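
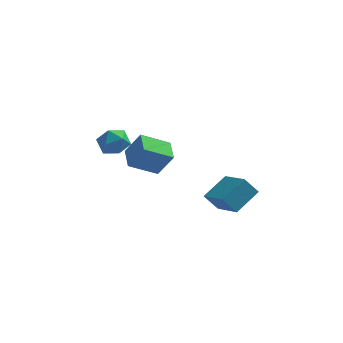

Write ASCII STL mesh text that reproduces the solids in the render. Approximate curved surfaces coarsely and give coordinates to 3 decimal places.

solid 
facet normal -0.822 -0.300 0.484
outer loop
vertex -2.033 -1.349 3.44
vertex -2.321 -0.121 3.711
vertex -2.824 -1.251 2.158
endloop
endfacet
facet normal 0.223 -0.952 -0.210
outer loop
vertex -1.419 -0.739 1.329
vertex -2.033 -1.349 3.44
vertex -2.824 -1.251 2.158
endloop
endfacet
facet normal -0.822 -0.300 0.484
outer loop
vertex -2.824 -1.251 2.158
vertex -2.321 -0.121 3.711
vertex -3.112 -0.024 2.429
endloop
endfacet
facet normal -0.524 0.064 -0.849
outer loop
vertex -3.112 -0.024 2.429
vertex -1.419 -0.739 1.329
vertex -2.824 -1.251 2.158
endloop
endfacet
facet normal 0.524 -0.064 0.849
outer loop
vertex -2.033 -1.349 3.44
vertex -0.916 0.391 2.882
vertex -2.321 -0.121 3.711
endloop
endfacet
facet normal 0.224 -0.952 -0.210
outer loop
vertex -0.628 -0.836 2.611
vertex -2.033 -1.349 3.44
vertex -1.419 -0.739 1.329
endloop
endfacet
facet normal 0.524 -0.064 0.849
outer loop
vertex -0.628 -0.836 2.611
vertex -0.916 0.391 2.882
vertex -2.033 -1.349 3.44
endloop
endfacet
facet normal -0.223 0.952 0.210
outer loop
vertex -2.321 -0.121 3.711
vertex -0.916 0.391 2.882
vertex -3.112 -0.024 2.429
endloop
endfacet
facet normal -0.524 0.064 -0.849
outer loop
vertex -1.707 0.489 1.6
vertex -1.419 -0.739 1.329
vertex -3.112 -0.024 2.429
endloop
endfacet
facet normal -0.223 0.952 0.211
outer loop
vertex -3.112 -0.024 2.429
vertex -0.916 0.391 2.882
vertex -1.707 0.489 1.6
endloop
endfacet
facet normal 0.822 0.300 -0.484
outer loop
vertex -1.707 0.489 1.6
vertex -0.628 -0.836 2.611
vertex -1.419 -0.739 1.329
endloop
endfacet
facet normal 0.822 0.300 -0.484
outer loop
vertex -0.916 0.391 2.882
vertex -0.628 -0.836 2.611
vertex -1.707 0.489 1.6
endloop
endfacet
facet normal -0.590 -0.652 -0.476
outer loop
vertex 1.83 -1.975 0.476
vertex 0.813 -0.428 -0.38
vertex 2.535 -1.987 -0.381
endloop
endfacet
facet normal 0.498 -0.759 0.420
outer loop
vertex 3.527 -0.892 0.42
vertex 1.83 -1.975 0.476
vertex 2.535 -1.987 -0.381
endloop
endfacet
facet normal -0.590 -0.651 -0.478
outer loop
vertex 2.535 -1.987 -0.381
vertex 0.813 -0.428 -0.38
vertex 1.519 -0.439 -1.237
endloop
endfacet
facet normal 0.635 -0.010 -0.772
outer loop
vertex 1.519 -0.439 -1.237
vertex 3.527 -0.892 0.42
vertex 2.535 -1.987 -0.381
endloop
endfacet
facet normal -0.635 0.010 0.773
outer loop
vertex 1.83 -1.975 0.476
vertex 1.805 0.667 0.421
vertex 0.813 -0.428 -0.38
endloop
endfacet
facet normal 0.498 -0.759 0.420
outer loop
vertex 2.821 -0.881 1.277
vertex 1.83 -1.975 0.476
vertex 3.527 -0.892 0.42
endloop
endfacet
facet normal -0.635 0.010 0.772
outer loop
vertex 2.821 -0.881 1.277
vertex 1.805 0.667 0.421
vertex 1.83 -1.975 0.476
endloop
endfacet
facet normal -0.498 0.759 -0.420
outer loop
vertex 0.813 -0.428 -0.38
vertex 1.805 0.667 0.421
vertex 1.519 -0.439 -1.237
endloop
endfacet
facet normal 0.635 -0.010 -0.772
outer loop
vertex 2.51 0.655 -0.436
vertex 3.527 -0.892 0.42
vertex 1.519 -0.439 -1.237
endloop
endfacet
facet normal -0.498 0.759 -0.420
outer loop
vertex 1.519 -0.439 -1.237
vertex 1.805 0.667 0.421
vertex 2.51 0.655 -0.436
endloop
endfacet
facet normal 0.590 0.652 0.477
outer loop
vertex 2.51 0.655 -0.436
vertex 2.821 -0.881 1.277
vertex 3.527 -0.892 0.42
endloop
endfacet
facet normal 0.591 0.651 0.477
outer loop
vertex 1.805 0.667 0.421
vertex 2.821 -0.881 1.277
vertex 2.51 0.655 -0.436
endloop
endfacet
facet normal -0.073 0.550 0.832
outer loop
vertex -4.265 2.439 2.304
vertex -4.132 1.672 2.823
vertex -3.399 2.184 2.549
endloop
endfacet
facet normal 0.192 0.936 0.295
outer loop
vertex -4.265 2.439 2.304
vertex -3.399 2.184 2.549
vertex -3.569 2.492 1.682
endloop
endfacet
facet normal -0.283 0.929 -0.237
outer loop
vertex -4.265 2.439 2.304
vertex -3.569 2.492 1.682
vertex -4.407 2.17 1.42
endloop
endfacet
facet normal -0.842 0.538 -0.029
outer loop
vertex -4.265 2.439 2.304
vertex -4.407 2.17 1.42
vertex -4.755 1.663 2.125
endloop
endfacet
facet normal -0.713 0.304 0.632
outer loop
vertex -4.265 2.439 2.304
vertex -4.755 1.663 2.125
vertex -4.132 1.672 2.823
endloop
endfacet
facet normal 0.786 0.615 0.064
outer loop
vertex -3.569 2.492 1.682
vertex -3.399 2.184 2.549
vertex -3.005 1.757 1.815
endloop
endfacet
facet normal 0.357 -0.011 0.934
outer loop
vertex -3.399 2.184 2.549
vertex -4.132 1.672 2.823
vertex -3.353 1.25 2.52
endloop
endfacet
facet normal -0.678 -0.410 0.610
outer loop
vertex -4.132 1.672 2.823
vertex -4.755 1.663 2.125
vertex -4.191 0.928 2.258
endloop
endfacet
facet normal -0.888 -0.029 -0.459
outer loop
vertex -4.755 1.663 2.125
vertex -4.407 2.17 1.42
vertex -4.361 1.236 1.391
endloop
endfacet
facet normal 0.017 0.604 -0.797
outer loop
vertex -4.407 2.17 1.42
vertex -3.569 2.492 1.682
vertex -3.628 1.748 1.117
endloop
endfacet
facet normal 0.842 -0.538 0.029
outer loop
vertex -3.495 0.981 1.636
vertex -3.005 1.757 1.815
vertex -3.353 1.25 2.52
endloop
endfacet
facet normal 0.283 -0.929 0.237
outer loop
vertex -3.495 0.981 1.636
vertex -3.353 1.25 2.52
vertex -4.191 0.928 2.258
endloop
endfacet
facet normal -0.192 -0.936 -0.295
outer loop
vertex -3.495 0.981 1.636
vertex -4.191 0.928 2.258
vertex -4.361 1.236 1.391
endloop
endfacet
facet normal 0.073 -0.550 -0.832
outer loop
vertex -3.495 0.981 1.636
vertex -4.361 1.236 1.391
vertex -3.628 1.748 1.117
endloop
endfacet
facet normal 0.713 -0.304 -0.632
outer loop
vertex -3.495 0.981 1.636
vertex -3.628 1.748 1.117
vertex -3.005 1.757 1.815
endloop
endfacet
facet normal 0.888 0.029 0.459
outer loop
vertex -3.353 1.25 2.52
vertex -3.005 1.757 1.815
vertex -3.399 2.184 2.549
endloop
endfacet
facet normal -0.017 -0.604 0.797
outer loop
vertex -4.191 0.928 2.258
vertex -3.353 1.25 2.52
vertex -4.132 1.672 2.823
endloop
endfacet
facet normal -0.786 -0.615 -0.064
outer loop
vertex -4.361 1.236 1.391
vertex -4.191 0.928 2.258
vertex -4.755 1.663 2.125
endloop
endfacet
facet normal -0.357 0.011 -0.934
outer loop
vertex -3.628 1.748 1.117
vertex -4.361 1.236 1.391
vertex -4.407 2.17 1.42
endloop
endfacet
facet normal 0.678 0.410 -0.610
outer loop
vertex -3.005 1.757 1.815
vertex -3.628 1.748 1.117
vertex -3.569 2.492 1.682
endloop
endfacet

endsolid


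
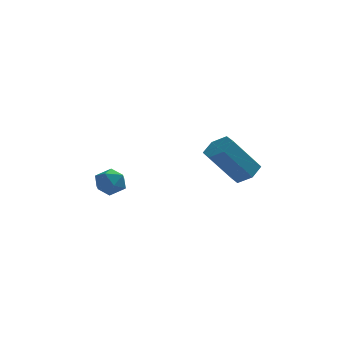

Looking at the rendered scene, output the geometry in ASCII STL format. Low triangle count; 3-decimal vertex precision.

solid 
facet normal 0.581 0.187 -0.792
outer loop
vertex 5.077 -1.841 1.77
vertex 4.486 -1.667 1.378
vertex 4.837 -1.151 1.757
endloop
endfacet
facet normal 0.744 0.270 0.610
outer loop
vertex 5.077 -1.841 1.77
vertex 4.837 -1.151 1.757
vertex 3.944 -2.207 3.314
endloop
endfacet
facet normal 0.745 0.270 0.610
outer loop
vertex 3.944 -2.207 3.314
vertex 4.837 -1.151 1.757
vertex 3.704 -1.517 3.302
endloop
endfacet
facet normal -0.581 -0.188 0.791
outer loop
vertex 3.944 -2.207 3.314
vertex 3.704 -1.517 3.302
vertex 3.354 -2.033 2.922
endloop
endfacet
facet normal 0.580 0.187 -0.792
outer loop
vertex 4.837 -1.151 1.757
vertex 4.486 -1.667 1.378
vertex 4.246 -0.978 1.365
endloop
endfacet
facet normal 0.087 0.953 0.290
outer loop
vertex 4.837 -1.151 1.757
vertex 4.246 -0.978 1.365
vertex 3.704 -1.517 3.302
endloop
endfacet
facet normal 0.087 0.953 0.290
outer loop
vertex 3.704 -1.517 3.302
vertex 4.246 -0.978 1.365
vertex 3.114 -1.344 2.91
endloop
endfacet
facet normal -0.581 -0.189 0.792
outer loop
vertex 3.704 -1.517 3.302
vertex 3.114 -1.344 2.91
vertex 3.354 -2.033 2.922
endloop
endfacet
facet normal 0.581 0.188 -0.792
outer loop
vertex 4.246 -0.978 1.365
vertex 4.486 -1.667 1.378
vertex 3.896 -1.493 0.986
endloop
endfacet
facet normal -0.657 0.682 -0.320
outer loop
vertex 4.246 -0.978 1.365
vertex 3.896 -1.493 0.986
vertex 3.114 -1.344 2.91
endloop
endfacet
facet normal -0.656 0.683 -0.320
outer loop
vertex 3.114 -1.344 2.91
vertex 3.896 -1.493 0.986
vertex 2.763 -1.859 2.53
endloop
endfacet
facet normal -0.581 -0.189 0.792
outer loop
vertex 3.114 -1.344 2.91
vertex 2.763 -1.859 2.53
vertex 3.354 -2.033 2.922
endloop
endfacet
facet normal 0.581 0.188 -0.791
outer loop
vertex 3.896 -1.493 0.986
vertex 4.486 -1.667 1.378
vertex 4.136 -2.183 0.998
endloop
endfacet
facet normal -0.745 -0.270 -0.610
outer loop
vertex 3.896 -1.493 0.986
vertex 4.136 -2.183 0.998
vertex 2.763 -1.859 2.53
endloop
endfacet
facet normal -0.745 -0.271 -0.610
outer loop
vertex 2.763 -1.859 2.53
vertex 4.136 -2.183 0.998
vertex 3.003 -2.549 2.543
endloop
endfacet
facet normal -0.581 -0.187 0.792
outer loop
vertex 2.763 -1.859 2.53
vertex 3.003 -2.549 2.543
vertex 3.354 -2.033 2.922
endloop
endfacet
facet normal 0.581 0.189 -0.792
outer loop
vertex 4.136 -2.183 0.998
vertex 4.486 -1.667 1.378
vertex 4.726 -2.356 1.39
endloop
endfacet
facet normal -0.087 -0.953 -0.290
outer loop
vertex 4.136 -2.183 0.998
vertex 4.726 -2.356 1.39
vertex 3.003 -2.549 2.543
endloop
endfacet
facet normal -0.087 -0.953 -0.290
outer loop
vertex 3.003 -2.549 2.543
vertex 4.726 -2.356 1.39
vertex 3.594 -2.722 2.935
endloop
endfacet
facet normal -0.580 -0.187 0.792
outer loop
vertex 3.003 -2.549 2.543
vertex 3.594 -2.722 2.935
vertex 3.354 -2.033 2.922
endloop
endfacet
facet normal 0.581 0.189 -0.792
outer loop
vertex 4.726 -2.356 1.39
vertex 4.486 -1.667 1.378
vertex 5.077 -1.841 1.77
endloop
endfacet
facet normal 0.657 -0.683 0.319
outer loop
vertex 4.726 -2.356 1.39
vertex 5.077 -1.841 1.77
vertex 3.594 -2.722 2.935
endloop
endfacet
facet normal 0.657 -0.682 0.320
outer loop
vertex 3.594 -2.722 2.935
vertex 5.077 -1.841 1.77
vertex 3.944 -2.207 3.314
endloop
endfacet
facet normal -0.581 -0.188 0.792
outer loop
vertex 3.594 -2.722 2.935
vertex 3.944 -2.207 3.314
vertex 3.354 -2.033 2.922
endloop
endfacet
facet normal 0.218 0.918 0.332
outer loop
vertex -1.263 1.713 -0.405
vertex -1.061 1.419 0.275
vertex -0.537 1.496 -0.281
endloop
endfacet
facet normal 0.324 0.870 -0.372
outer loop
vertex -1.263 1.713 -0.405
vertex -0.537 1.496 -0.281
vertex -0.877 1.336 -0.951
endloop
endfacet
facet normal -0.293 0.677 -0.675
outer loop
vertex -1.263 1.713 -0.405
vertex -0.877 1.336 -0.951
vertex -1.61 1.16 -0.809
endloop
endfacet
facet normal -0.780 0.605 -0.158
outer loop
vertex -1.263 1.713 -0.405
vertex -1.61 1.16 -0.809
vertex -1.724 1.211 -0.052
endloop
endfacet
facet normal -0.465 0.754 0.464
outer loop
vertex -1.263 1.713 -0.405
vertex -1.724 1.211 -0.052
vertex -1.061 1.419 0.275
endloop
endfacet
facet normal 0.799 0.350 -0.489
outer loop
vertex -0.877 1.336 -0.951
vertex -0.537 1.496 -0.281
vertex -0.436 0.809 -0.608
endloop
endfacet
facet normal 0.628 0.427 0.651
outer loop
vertex -0.537 1.496 -0.281
vertex -1.061 1.419 0.275
vertex -0.55 0.86 0.149
endloop
endfacet
facet normal -0.477 0.163 0.864
outer loop
vertex -1.061 1.419 0.275
vertex -1.724 1.211 -0.052
vertex -1.283 0.684 0.291
endloop
endfacet
facet normal -0.987 -0.077 -0.143
outer loop
vertex -1.724 1.211 -0.052
vertex -1.61 1.16 -0.809
vertex -1.623 0.524 -0.379
endloop
endfacet
facet normal -0.199 0.039 -0.979
outer loop
vertex -1.61 1.16 -0.809
vertex -0.877 1.336 -0.951
vertex -1.099 0.601 -0.935
endloop
endfacet
facet normal 0.780 -0.605 0.158
outer loop
vertex -0.897 0.307 -0.255
vertex -0.436 0.809 -0.608
vertex -0.55 0.86 0.149
endloop
endfacet
facet normal 0.293 -0.677 0.675
outer loop
vertex -0.897 0.307 -0.255
vertex -0.55 0.86 0.149
vertex -1.283 0.684 0.291
endloop
endfacet
facet normal -0.324 -0.870 0.372
outer loop
vertex -0.897 0.307 -0.255
vertex -1.283 0.684 0.291
vertex -1.623 0.524 -0.379
endloop
endfacet
facet normal -0.218 -0.918 -0.332
outer loop
vertex -0.897 0.307 -0.255
vertex -1.623 0.524 -0.379
vertex -1.099 0.601 -0.935
endloop
endfacet
facet normal 0.465 -0.754 -0.464
outer loop
vertex -0.897 0.307 -0.255
vertex -1.099 0.601 -0.935
vertex -0.436 0.809 -0.608
endloop
endfacet
facet normal 0.987 0.077 0.143
outer loop
vertex -0.55 0.86 0.149
vertex -0.436 0.809 -0.608
vertex -0.537 1.496 -0.281
endloop
endfacet
facet normal 0.199 -0.039 0.979
outer loop
vertex -1.283 0.684 0.291
vertex -0.55 0.86 0.149
vertex -1.061 1.419 0.275
endloop
endfacet
facet normal -0.799 -0.350 0.489
outer loop
vertex -1.623 0.524 -0.379
vertex -1.283 0.684 0.291
vertex -1.724 1.211 -0.052
endloop
endfacet
facet normal -0.628 -0.427 -0.651
outer loop
vertex -1.099 0.601 -0.935
vertex -1.623 0.524 -0.379
vertex -1.61 1.16 -0.809
endloop
endfacet
facet normal 0.477 -0.163 -0.864
outer loop
vertex -0.436 0.809 -0.608
vertex -1.099 0.601 -0.935
vertex -0.877 1.336 -0.951
endloop
endfacet

endsolid


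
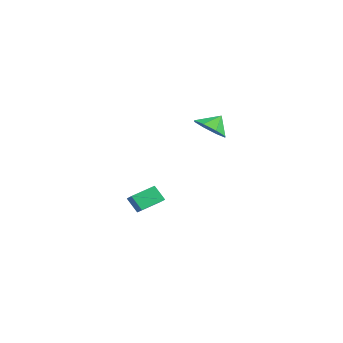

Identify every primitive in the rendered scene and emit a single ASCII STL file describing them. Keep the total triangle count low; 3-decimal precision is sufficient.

solid 
facet normal 0.063 -0.649 -0.758
outer loop
vertex 4.817 -0.993 3.154
vertex 3.853 -0.867 2.966
vertex 4.688 -0.431 2.662
endloop
endfacet
facet normal 0.696 0.557 0.453
outer loop
vertex 4.817 -0.993 3.154
vertex 4.688 -0.431 2.662
vertex 3.787 -0.193 3.754
endloop
endfacet
facet normal 0.063 -0.649 -0.758
outer loop
vertex 4.688 -0.431 2.662
vertex 3.853 -0.867 2.966
vertex 4.07 -0.124 2.348
endloop
endfacet
facet normal 0.391 0.912 0.123
outer loop
vertex 4.688 -0.431 2.662
vertex 4.07 -0.124 2.348
vertex 3.787 -0.193 3.754
endloop
endfacet
facet normal 0.064 -0.649 -0.758
outer loop
vertex 4.07 -0.124 2.348
vertex 3.853 -0.867 2.966
vertex 3.325 -0.253 2.396
endloop
endfacet
facet normal -0.170 0.985 0.014
outer loop
vertex 4.07 -0.124 2.348
vertex 3.325 -0.253 2.396
vertex 3.787 -0.193 3.754
endloop
endfacet
facet normal 0.063 -0.649 -0.758
outer loop
vertex 3.325 -0.253 2.396
vertex 3.853 -0.867 2.966
vertex 2.889 -0.741 2.778
endloop
endfacet
facet normal -0.654 0.733 0.190
outer loop
vertex 3.325 -0.253 2.396
vertex 2.889 -0.741 2.778
vertex 3.787 -0.193 3.754
endloop
endfacet
facet normal 0.063 -0.648 -0.759
outer loop
vertex 2.889 -0.741 2.778
vertex 3.853 -0.867 2.966
vertex 3.018 -1.303 3.269
endloop
endfacet
facet normal -0.780 0.301 0.549
outer loop
vertex 2.889 -0.741 2.778
vertex 3.018 -1.303 3.269
vertex 3.787 -0.193 3.754
endloop
endfacet
facet normal 0.063 -0.649 -0.759
outer loop
vertex 3.018 -1.303 3.269
vertex 3.853 -0.867 2.966
vertex 3.635 -1.61 3.583
endloop
endfacet
facet normal -0.475 -0.055 0.879
outer loop
vertex 3.018 -1.303 3.269
vertex 3.635 -1.61 3.583
vertex 3.787 -0.193 3.754
endloop
endfacet
facet normal 0.062 -0.648 -0.759
outer loop
vertex 3.635 -1.61 3.583
vertex 3.853 -0.867 2.966
vertex 4.381 -1.482 3.535
endloop
endfacet
facet normal 0.086 -0.128 0.988
outer loop
vertex 3.635 -1.61 3.583
vertex 4.381 -1.482 3.535
vertex 3.787 -0.193 3.754
endloop
endfacet
facet normal 0.063 -0.648 -0.759
outer loop
vertex 4.381 -1.482 3.535
vertex 3.853 -0.867 2.966
vertex 4.817 -0.993 3.154
endloop
endfacet
facet normal 0.570 0.125 0.812
outer loop
vertex 4.381 -1.482 3.535
vertex 4.817 -0.993 3.154
vertex 3.787 -0.193 3.754
endloop
endfacet
facet normal -0.860 0.092 -0.502
outer loop
vertex -3.008 -2.361 -3.907
vertex -3.14 -0.967 -3.426
vertex -2.46 -2.007 -4.781
endloop
endfacet
facet normal 0.089 -0.941 -0.326
outer loop
vertex -1.66 -2.093 -4.314
vertex -3.008 -2.361 -3.907
vertex -2.46 -2.007 -4.781
endloop
endfacet
facet normal -0.860 0.092 -0.502
outer loop
vertex -2.46 -2.007 -4.781
vertex -3.14 -0.967 -3.426
vertex -2.592 -0.614 -4.3
endloop
endfacet
facet normal 0.503 0.324 -0.801
outer loop
vertex -2.592 -0.614 -4.3
vertex -1.66 -2.093 -4.314
vertex -2.46 -2.007 -4.781
endloop
endfacet
facet normal -0.503 -0.324 0.801
outer loop
vertex -3.008 -2.361 -3.907
vertex -2.34 -1.053 -2.959
vertex -3.14 -0.967 -3.426
endloop
endfacet
facet normal 0.089 -0.942 -0.324
outer loop
vertex -2.208 -2.446 -3.44
vertex -3.008 -2.361 -3.907
vertex -1.66 -2.093 -4.314
endloop
endfacet
facet normal -0.502 -0.324 0.802
outer loop
vertex -2.208 -2.446 -3.44
vertex -2.34 -1.053 -2.959
vertex -3.008 -2.361 -3.907
endloop
endfacet
facet normal -0.088 0.942 0.325
outer loop
vertex -3.14 -0.967 -3.426
vertex -2.34 -1.053 -2.959
vertex -2.592 -0.614 -4.3
endloop
endfacet
facet normal 0.502 0.324 -0.802
outer loop
vertex -1.792 -0.699 -3.833
vertex -1.66 -2.093 -4.314
vertex -2.592 -0.614 -4.3
endloop
endfacet
facet normal -0.090 0.941 0.325
outer loop
vertex -2.592 -0.614 -4.3
vertex -2.34 -1.053 -2.959
vertex -1.792 -0.699 -3.833
endloop
endfacet
facet normal 0.860 -0.092 0.502
outer loop
vertex -1.792 -0.699 -3.833
vertex -2.208 -2.446 -3.44
vertex -1.66 -2.093 -4.314
endloop
endfacet
facet normal 0.860 -0.092 0.502
outer loop
vertex -2.34 -1.053 -2.959
vertex -2.208 -2.446 -3.44
vertex -1.792 -0.699 -3.833
endloop
endfacet

endsolid


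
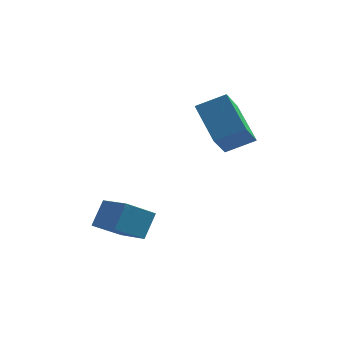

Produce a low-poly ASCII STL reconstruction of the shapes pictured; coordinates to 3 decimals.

solid 
facet normal -0.707 0.660 -0.255
outer loop
vertex -4.174 -3.024 0.203
vertex -3.234 -2.307 -0.548
vertex -4.456 -3.717 -0.811
endloop
endfacet
facet normal -0.671 -0.512 0.537
outer loop
vertex -3.346 -4.753 -0.412
vertex -4.174 -3.024 0.203
vertex -4.456 -3.717 -0.811
endloop
endfacet
facet normal -0.707 0.660 -0.255
outer loop
vertex -4.456 -3.717 -0.811
vertex -3.234 -2.307 -0.548
vertex -3.516 -3.0 -1.562
endloop
endfacet
facet normal -0.224 -0.550 -0.805
outer loop
vertex -3.516 -3.0 -1.562
vertex -3.346 -4.753 -0.412
vertex -4.456 -3.717 -0.811
endloop
endfacet
facet normal 0.224 0.550 0.805
outer loop
vertex -4.174 -3.024 0.203
vertex -2.124 -3.343 -0.149
vertex -3.234 -2.307 -0.548
endloop
endfacet
facet normal -0.671 -0.512 0.537
outer loop
vertex -3.064 -4.06 0.602
vertex -4.174 -3.024 0.203
vertex -3.346 -4.753 -0.412
endloop
endfacet
facet normal 0.224 0.550 0.805
outer loop
vertex -3.064 -4.06 0.602
vertex -2.124 -3.343 -0.149
vertex -4.174 -3.024 0.203
endloop
endfacet
facet normal 0.671 0.512 -0.537
outer loop
vertex -3.234 -2.307 -0.548
vertex -2.124 -3.343 -0.149
vertex -3.516 -3.0 -1.562
endloop
endfacet
facet normal -0.224 -0.550 -0.805
outer loop
vertex -2.406 -4.036 -1.163
vertex -3.346 -4.753 -0.412
vertex -3.516 -3.0 -1.562
endloop
endfacet
facet normal 0.671 0.512 -0.537
outer loop
vertex -3.516 -3.0 -1.562
vertex -2.124 -3.343 -0.149
vertex -2.406 -4.036 -1.163
endloop
endfacet
facet normal 0.707 -0.660 0.255
outer loop
vertex -2.406 -4.036 -1.163
vertex -3.064 -4.06 0.602
vertex -3.346 -4.753 -0.412
endloop
endfacet
facet normal 0.707 -0.660 0.255
outer loop
vertex -2.124 -3.343 -0.149
vertex -3.064 -4.06 0.602
vertex -2.406 -4.036 -1.163
endloop
endfacet
facet normal -0.868 -0.215 -0.446
outer loop
vertex -0.332 -1.315 2.87
vertex -1.297 0.028 4.099
vertex -0.087 -0.216 1.863
endloop
endfacet
facet normal 0.468 -0.651 -0.597
outer loop
vertex 1.077 0.072 2.461
vertex -0.332 -1.315 2.87
vertex -0.087 -0.216 1.863
endloop
endfacet
facet normal -0.868 -0.216 -0.446
outer loop
vertex -0.087 -0.216 1.863
vertex -1.297 0.028 4.099
vertex -1.052 1.126 3.092
endloop
endfacet
facet normal 0.163 0.727 -0.667
outer loop
vertex -1.052 1.126 3.092
vertex 1.077 0.072 2.461
vertex -0.087 -0.216 1.863
endloop
endfacet
facet normal -0.163 -0.727 0.667
outer loop
vertex -0.332 -1.315 2.87
vertex -0.133 0.316 4.697
vertex -1.297 0.028 4.099
endloop
endfacet
facet normal 0.468 -0.652 -0.597
outer loop
vertex 0.832 -1.026 3.468
vertex -0.332 -1.315 2.87
vertex 1.077 0.072 2.461
endloop
endfacet
facet normal -0.162 -0.727 0.667
outer loop
vertex 0.832 -1.026 3.468
vertex -0.133 0.316 4.697
vertex -0.332 -1.315 2.87
endloop
endfacet
facet normal -0.468 0.652 0.597
outer loop
vertex -1.297 0.028 4.099
vertex -0.133 0.316 4.697
vertex -1.052 1.126 3.092
endloop
endfacet
facet normal 0.162 0.727 -0.667
outer loop
vertex 0.112 1.415 3.69
vertex 1.077 0.072 2.461
vertex -1.052 1.126 3.092
endloop
endfacet
facet normal -0.468 0.651 0.597
outer loop
vertex -1.052 1.126 3.092
vertex -0.133 0.316 4.697
vertex 0.112 1.415 3.69
endloop
endfacet
facet normal 0.868 0.216 0.446
outer loop
vertex 0.112 1.415 3.69
vertex 0.832 -1.026 3.468
vertex 1.077 0.072 2.461
endloop
endfacet
facet normal 0.868 0.216 0.447
outer loop
vertex -0.133 0.316 4.697
vertex 0.832 -1.026 3.468
vertex 0.112 1.415 3.69
endloop
endfacet

endsolid


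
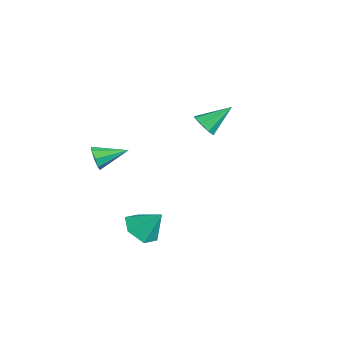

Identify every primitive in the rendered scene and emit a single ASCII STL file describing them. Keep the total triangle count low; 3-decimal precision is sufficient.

solid 
facet normal -0.342 -0.563 -0.753
outer loop
vertex 3.537 -3.608 -4.865
vertex 3.149 -4.244 -4.213
vertex 2.611 -3.48 -4.54
endloop
endfacet
facet normal 0.097 0.989 -0.114
outer loop
vertex 3.537 -3.608 -4.865
vertex 2.611 -3.48 -4.54
vertex 3.651 -3.416 -3.107
endloop
endfacet
facet normal -0.342 -0.563 -0.752
outer loop
vertex 2.611 -3.48 -4.54
vertex 3.149 -4.244 -4.213
vertex 2.222 -4.115 -3.888
endloop
endfacet
facet normal -0.565 0.734 0.377
outer loop
vertex 2.611 -3.48 -4.54
vertex 2.222 -4.115 -3.888
vertex 3.651 -3.416 -3.107
endloop
endfacet
facet normal -0.342 -0.563 -0.752
outer loop
vertex 2.222 -4.115 -3.888
vertex 3.149 -4.244 -4.213
vertex 2.76 -4.879 -3.561
endloop
endfacet
facet normal -0.490 0.028 0.871
outer loop
vertex 2.222 -4.115 -3.888
vertex 2.76 -4.879 -3.561
vertex 3.651 -3.416 -3.107
endloop
endfacet
facet normal -0.342 -0.563 -0.752
outer loop
vertex 2.76 -4.879 -3.561
vertex 3.149 -4.244 -4.213
vertex 3.686 -5.008 -3.886
endloop
endfacet
facet normal 0.247 -0.421 0.872
outer loop
vertex 2.76 -4.879 -3.561
vertex 3.686 -5.008 -3.886
vertex 3.651 -3.416 -3.107
endloop
endfacet
facet normal -0.342 -0.563 -0.753
outer loop
vertex 3.686 -5.008 -3.886
vertex 3.149 -4.244 -4.213
vertex 4.075 -4.372 -4.538
endloop
endfacet
facet normal 0.910 -0.166 0.381
outer loop
vertex 3.686 -5.008 -3.886
vertex 4.075 -4.372 -4.538
vertex 3.651 -3.416 -3.107
endloop
endfacet
facet normal -0.342 -0.563 -0.753
outer loop
vertex 4.075 -4.372 -4.538
vertex 3.149 -4.244 -4.213
vertex 3.537 -3.608 -4.865
endloop
endfacet
facet normal 0.835 0.539 -0.113
outer loop
vertex 4.075 -4.372 -4.538
vertex 3.537 -3.608 -4.865
vertex 3.651 -3.416 -3.107
endloop
endfacet
facet normal 0.006 -0.799 -0.602
outer loop
vertex -1.065 0.532 -1.3
vertex -1.614 0.231 -0.906
vertex -1.576 0.676 -1.496
endloop
endfacet
facet normal 0.398 0.799 -0.451
outer loop
vertex -1.065 0.532 -1.3
vertex -1.576 0.676 -1.496
vertex -1.626 1.629 0.146
endloop
endfacet
facet normal 0.007 -0.799 -0.602
outer loop
vertex -1.576 0.676 -1.496
vertex -1.614 0.231 -0.906
vertex -2.11 0.559 -1.347
endloop
endfacet
facet normal -0.314 0.817 -0.484
outer loop
vertex -1.576 0.676 -1.496
vertex -2.11 0.559 -1.347
vertex -1.626 1.629 0.146
endloop
endfacet
facet normal 0.007 -0.798 -0.602
outer loop
vertex -2.11 0.559 -1.347
vertex -1.614 0.231 -0.906
vertex -2.353 0.25 -0.94
endloop
endfacet
facet normal -0.844 0.527 -0.104
outer loop
vertex -2.11 0.559 -1.347
vertex -2.353 0.25 -0.94
vertex -1.626 1.629 0.146
endloop
endfacet
facet normal 0.007 -0.799 -0.601
outer loop
vertex -2.353 0.25 -0.94
vertex -1.614 0.231 -0.906
vertex -2.164 -0.07 -0.512
endloop
endfacet
facet normal -0.881 0.099 0.463
outer loop
vertex -2.353 0.25 -0.94
vertex -2.164 -0.07 -0.512
vertex -1.626 1.629 0.146
endloop
endfacet
facet normal 0.006 -0.799 -0.602
outer loop
vertex -2.164 -0.07 -0.512
vertex -1.614 0.231 -0.906
vertex -1.652 -0.214 -0.316
endloop
endfacet
facet normal -0.402 -0.217 0.890
outer loop
vertex -2.164 -0.07 -0.512
vertex -1.652 -0.214 -0.316
vertex -1.626 1.629 0.146
endloop
endfacet
facet normal 0.007 -0.799 -0.602
outer loop
vertex -1.652 -0.214 -0.316
vertex -1.614 0.231 -0.906
vertex -1.119 -0.097 -0.465
endloop
endfacet
facet normal 0.309 -0.235 0.921
outer loop
vertex -1.652 -0.214 -0.316
vertex -1.119 -0.097 -0.465
vertex -1.626 1.629 0.146
endloop
endfacet
facet normal 0.006 -0.799 -0.601
outer loop
vertex -1.119 -0.097 -0.465
vertex -1.614 0.231 -0.906
vertex -0.875 0.212 -0.873
endloop
endfacet
facet normal 0.838 0.054 0.542
outer loop
vertex -1.119 -0.097 -0.465
vertex -0.875 0.212 -0.873
vertex -1.626 1.629 0.146
endloop
endfacet
facet normal 0.006 -0.799 -0.601
outer loop
vertex -0.875 0.212 -0.873
vertex -1.614 0.231 -0.906
vertex -1.065 0.532 -1.3
endloop
endfacet
facet normal 0.875 0.483 -0.027
outer loop
vertex -0.875 0.212 -0.873
vertex -1.065 0.532 -1.3
vertex -1.626 1.629 0.146
endloop
endfacet
facet normal -0.178 -0.942 -0.284
outer loop
vertex -2.646 -4.619 -3.714
vertex -3.029 -4.727 -3.114
vertex -3.18 -4.498 -3.78
endloop
endfacet
facet normal 0.229 0.587 -0.777
outer loop
vertex -2.646 -4.619 -3.714
vertex -3.18 -4.498 -3.78
vertex -2.731 -3.173 -2.646
endloop
endfacet
facet normal -0.181 -0.942 -0.283
outer loop
vertex -3.18 -4.498 -3.78
vertex -3.029 -4.727 -3.114
vertex -3.625 -4.51 -3.455
endloop
endfacet
facet normal -0.453 0.663 -0.596
outer loop
vertex -3.18 -4.498 -3.78
vertex -3.625 -4.51 -3.455
vertex -2.731 -3.173 -2.646
endloop
endfacet
facet normal -0.180 -0.942 -0.285
outer loop
vertex -3.625 -4.51 -3.455
vertex -3.029 -4.727 -3.114
vertex -3.721 -4.65 -2.931
endloop
endfacet
facet normal -0.830 0.557 -0.003
outer loop
vertex -3.625 -4.51 -3.455
vertex -3.721 -4.65 -2.931
vertex -2.731 -3.173 -2.646
endloop
endfacet
facet normal -0.180 -0.942 -0.284
outer loop
vertex -3.721 -4.65 -2.931
vertex -3.029 -4.727 -3.114
vertex -3.412 -4.835 -2.514
endloop
endfacet
facet normal -0.682 0.331 0.652
outer loop
vertex -3.721 -4.65 -2.931
vertex -3.412 -4.835 -2.514
vertex -2.731 -3.173 -2.646
endloop
endfacet
facet normal -0.178 -0.942 -0.284
outer loop
vertex -3.412 -4.835 -2.514
vertex -3.029 -4.727 -3.114
vertex -2.878 -4.956 -2.448
endloop
endfacet
facet normal -0.096 0.118 0.988
outer loop
vertex -3.412 -4.835 -2.514
vertex -2.878 -4.956 -2.448
vertex -2.731 -3.173 -2.646
endloop
endfacet
facet normal -0.181 -0.942 -0.283
outer loop
vertex -2.878 -4.956 -2.448
vertex -3.029 -4.727 -3.114
vertex -2.433 -4.944 -2.773
endloop
endfacet
facet normal 0.589 0.041 0.807
outer loop
vertex -2.878 -4.956 -2.448
vertex -2.433 -4.944 -2.773
vertex -2.731 -3.173 -2.646
endloop
endfacet
facet normal -0.180 -0.942 -0.285
outer loop
vertex -2.433 -4.944 -2.773
vertex -3.029 -4.727 -3.114
vertex -2.337 -4.804 -3.297
endloop
endfacet
facet normal 0.965 0.147 0.216
outer loop
vertex -2.433 -4.944 -2.773
vertex -2.337 -4.804 -3.297
vertex -2.731 -3.173 -2.646
endloop
endfacet
facet normal -0.180 -0.942 -0.284
outer loop
vertex -2.337 -4.804 -3.297
vertex -3.029 -4.727 -3.114
vertex -2.646 -4.619 -3.714
endloop
endfacet
facet normal 0.817 0.373 -0.440
outer loop
vertex -2.337 -4.804 -3.297
vertex -2.646 -4.619 -3.714
vertex -2.731 -3.173 -2.646
endloop
endfacet

endsolid


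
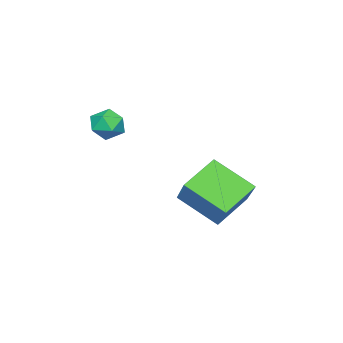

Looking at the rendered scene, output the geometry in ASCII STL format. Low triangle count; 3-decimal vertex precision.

solid 
facet normal -0.581 0.810 0.087
outer loop
vertex 0.773 -1.79 3.38
vertex 0.258 -2.209 3.844
vertex 0.872 -1.805 4.184
endloop
endfacet
facet normal 0.103 0.995 0.006
outer loop
vertex 0.773 -1.79 3.38
vertex 0.872 -1.805 4.184
vertex 1.515 -1.869 3.696
endloop
endfacet
facet normal 0.336 0.718 -0.610
outer loop
vertex 0.773 -1.79 3.38
vertex 1.515 -1.869 3.696
vertex 1.298 -2.313 3.054
endloop
endfacet
facet normal -0.205 0.361 -0.910
outer loop
vertex 0.773 -1.79 3.38
vertex 1.298 -2.313 3.054
vertex 0.522 -2.523 3.146
endloop
endfacet
facet normal -0.772 0.417 -0.480
outer loop
vertex 0.773 -1.79 3.38
vertex 0.522 -2.523 3.146
vertex 0.258 -2.209 3.844
endloop
endfacet
facet normal 0.477 0.696 0.537
outer loop
vertex 1.515 -1.869 3.696
vertex 0.872 -1.805 4.184
vertex 1.458 -2.337 4.354
endloop
endfacet
facet normal -0.631 0.397 0.667
outer loop
vertex 0.872 -1.805 4.184
vertex 0.258 -2.209 3.844
vertex 0.682 -2.547 4.446
endloop
endfacet
facet normal -0.939 -0.236 -0.249
outer loop
vertex 0.258 -2.209 3.844
vertex 0.522 -2.523 3.146
vertex 0.465 -2.991 3.804
endloop
endfacet
facet normal -0.023 -0.328 -0.945
outer loop
vertex 0.522 -2.523 3.146
vertex 1.298 -2.313 3.054
vertex 1.108 -3.055 3.316
endloop
endfacet
facet normal 0.852 0.249 -0.460
outer loop
vertex 1.298 -2.313 3.054
vertex 1.515 -1.869 3.696
vertex 1.722 -2.651 3.656
endloop
endfacet
facet normal 0.205 -0.361 0.910
outer loop
vertex 1.207 -3.07 4.12
vertex 1.458 -2.337 4.354
vertex 0.682 -2.547 4.446
endloop
endfacet
facet normal -0.336 -0.718 0.610
outer loop
vertex 1.207 -3.07 4.12
vertex 0.682 -2.547 4.446
vertex 0.465 -2.991 3.804
endloop
endfacet
facet normal -0.103 -0.995 -0.006
outer loop
vertex 1.207 -3.07 4.12
vertex 0.465 -2.991 3.804
vertex 1.108 -3.055 3.316
endloop
endfacet
facet normal 0.581 -0.810 -0.087
outer loop
vertex 1.207 -3.07 4.12
vertex 1.108 -3.055 3.316
vertex 1.722 -2.651 3.656
endloop
endfacet
facet normal 0.772 -0.417 0.480
outer loop
vertex 1.207 -3.07 4.12
vertex 1.722 -2.651 3.656
vertex 1.458 -2.337 4.354
endloop
endfacet
facet normal 0.023 0.328 0.945
outer loop
vertex 0.682 -2.547 4.446
vertex 1.458 -2.337 4.354
vertex 0.872 -1.805 4.184
endloop
endfacet
facet normal -0.852 -0.249 0.460
outer loop
vertex 0.465 -2.991 3.804
vertex 0.682 -2.547 4.446
vertex 0.258 -2.209 3.844
endloop
endfacet
facet normal -0.477 -0.696 -0.537
outer loop
vertex 1.108 -3.055 3.316
vertex 0.465 -2.991 3.804
vertex 0.522 -2.523 3.146
endloop
endfacet
facet normal 0.631 -0.397 -0.667
outer loop
vertex 1.722 -2.651 3.656
vertex 1.108 -3.055 3.316
vertex 1.298 -2.313 3.054
endloop
endfacet
facet normal 0.939 0.236 0.249
outer loop
vertex 1.458 -2.337 4.354
vertex 1.722 -2.651 3.656
vertex 1.515 -1.869 3.696
endloop
endfacet
facet normal -0.832 0.233 0.504
outer loop
vertex -0.18 1.608 2.37
vertex -0.373 3.32 1.258
vertex -1.247 0.636 1.059
endloop
endfacet
facet normal 0.094 -0.835 0.542
outer loop
vertex 0.233 0.22 0.162
vertex -0.18 1.608 2.37
vertex -1.247 0.636 1.059
endloop
endfacet
facet normal -0.832 0.233 0.504
outer loop
vertex -1.247 0.636 1.059
vertex -0.373 3.32 1.258
vertex -1.44 2.348 -0.053
endloop
endfacet
facet normal -0.548 -0.498 -0.672
outer loop
vertex -1.44 2.348 -0.053
vertex 0.233 0.22 0.162
vertex -1.247 0.636 1.059
endloop
endfacet
facet normal 0.548 0.498 0.672
outer loop
vertex -0.18 1.608 2.37
vertex 1.107 2.904 0.361
vertex -0.373 3.32 1.258
endloop
endfacet
facet normal 0.094 -0.835 0.542
outer loop
vertex 1.3 1.192 1.473
vertex -0.18 1.608 2.37
vertex 0.233 0.22 0.162
endloop
endfacet
facet normal 0.548 0.498 0.672
outer loop
vertex 1.3 1.192 1.473
vertex 1.107 2.904 0.361
vertex -0.18 1.608 2.37
endloop
endfacet
facet normal -0.094 0.835 -0.542
outer loop
vertex -0.373 3.32 1.258
vertex 1.107 2.904 0.361
vertex -1.44 2.348 -0.053
endloop
endfacet
facet normal -0.548 -0.498 -0.672
outer loop
vertex 0.04 1.932 -0.95
vertex 0.233 0.22 0.162
vertex -1.44 2.348 -0.053
endloop
endfacet
facet normal -0.094 0.835 -0.542
outer loop
vertex -1.44 2.348 -0.053
vertex 1.107 2.904 0.361
vertex 0.04 1.932 -0.95
endloop
endfacet
facet normal 0.832 -0.233 -0.504
outer loop
vertex 0.04 1.932 -0.95
vertex 1.3 1.192 1.473
vertex 0.233 0.22 0.162
endloop
endfacet
facet normal 0.832 -0.233 -0.504
outer loop
vertex 1.107 2.904 0.361
vertex 1.3 1.192 1.473
vertex 0.04 1.932 -0.95
endloop
endfacet

endsolid


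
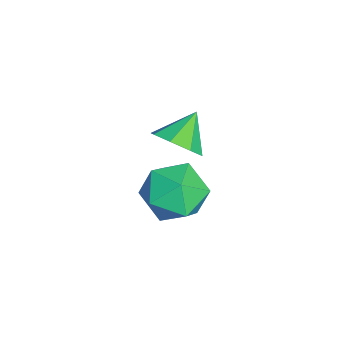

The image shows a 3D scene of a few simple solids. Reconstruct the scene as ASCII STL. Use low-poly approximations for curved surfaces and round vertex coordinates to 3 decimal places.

solid 
facet normal -0.189 0.926 -0.328
outer loop
vertex 4.0 -2.169 -2.013
vertex 3.064 -2.16 -1.448
vertex 3.987 -1.806 -0.981
endloop
endfacet
facet normal 0.513 0.812 -0.279
outer loop
vertex 4.0 -2.169 -2.013
vertex 3.987 -1.806 -0.981
vertex 4.806 -2.443 -1.327
endloop
endfacet
facet normal 0.675 0.253 -0.693
outer loop
vertex 4.0 -2.169 -2.013
vertex 4.806 -2.443 -1.327
vertex 4.389 -3.191 -2.007
endloop
endfacet
facet normal 0.073 0.022 -0.997
outer loop
vertex 4.0 -2.169 -2.013
vertex 4.389 -3.191 -2.007
vertex 3.312 -3.016 -2.082
endloop
endfacet
facet normal -0.462 0.438 -0.772
outer loop
vertex 4.0 -2.169 -2.013
vertex 3.312 -3.016 -2.082
vertex 3.064 -2.16 -1.448
endloop
endfacet
facet normal 0.662 0.636 0.397
outer loop
vertex 4.806 -2.443 -1.327
vertex 3.987 -1.806 -0.981
vertex 4.368 -2.604 -0.338
endloop
endfacet
facet normal -0.475 0.821 0.318
outer loop
vertex 3.987 -1.806 -0.981
vertex 3.064 -2.16 -1.448
vertex 3.291 -2.429 -0.413
endloop
endfacet
facet normal -0.916 0.031 -0.400
outer loop
vertex 3.064 -2.16 -1.448
vertex 3.312 -3.016 -2.082
vertex 2.874 -3.177 -1.093
endloop
endfacet
facet normal -0.051 -0.641 -0.766
outer loop
vertex 3.312 -3.016 -2.082
vertex 4.389 -3.191 -2.007
vertex 3.693 -3.814 -1.439
endloop
endfacet
facet normal 0.924 -0.268 -0.272
outer loop
vertex 4.389 -3.191 -2.007
vertex 4.806 -2.443 -1.327
vertex 4.616 -3.46 -0.972
endloop
endfacet
facet normal -0.073 -0.022 0.997
outer loop
vertex 3.68 -3.451 -0.407
vertex 4.368 -2.604 -0.338
vertex 3.291 -2.429 -0.413
endloop
endfacet
facet normal -0.675 -0.253 0.693
outer loop
vertex 3.68 -3.451 -0.407
vertex 3.291 -2.429 -0.413
vertex 2.874 -3.177 -1.093
endloop
endfacet
facet normal -0.513 -0.812 0.279
outer loop
vertex 3.68 -3.451 -0.407
vertex 2.874 -3.177 -1.093
vertex 3.693 -3.814 -1.439
endloop
endfacet
facet normal 0.189 -0.926 0.328
outer loop
vertex 3.68 -3.451 -0.407
vertex 3.693 -3.814 -1.439
vertex 4.616 -3.46 -0.972
endloop
endfacet
facet normal 0.462 -0.438 0.772
outer loop
vertex 3.68 -3.451 -0.407
vertex 4.616 -3.46 -0.972
vertex 4.368 -2.604 -0.338
endloop
endfacet
facet normal 0.051 0.641 0.766
outer loop
vertex 3.291 -2.429 -0.413
vertex 4.368 -2.604 -0.338
vertex 3.987 -1.806 -0.981
endloop
endfacet
facet normal -0.924 0.268 0.272
outer loop
vertex 2.874 -3.177 -1.093
vertex 3.291 -2.429 -0.413
vertex 3.064 -2.16 -1.448
endloop
endfacet
facet normal -0.662 -0.636 -0.397
outer loop
vertex 3.693 -3.814 -1.439
vertex 2.874 -3.177 -1.093
vertex 3.312 -3.016 -2.082
endloop
endfacet
facet normal 0.475 -0.821 -0.318
outer loop
vertex 4.616 -3.46 -0.972
vertex 3.693 -3.814 -1.439
vertex 4.389 -3.191 -2.007
endloop
endfacet
facet normal 0.916 -0.031 0.400
outer loop
vertex 4.368 -2.604 -0.338
vertex 4.616 -3.46 -0.972
vertex 4.806 -2.443 -1.327
endloop
endfacet
facet normal 0.634 -0.443 -0.634
outer loop
vertex 1.391 -3.018 -1.303
vertex 0.839 -2.855 -1.969
vertex 1.511 -2.424 -1.598
endloop
endfacet
facet normal 0.298 0.376 0.877
outer loop
vertex 1.391 -3.018 -1.303
vertex 1.511 -2.424 -1.598
vertex 0.021 -2.285 -1.151
endloop
endfacet
facet normal 0.634 -0.443 -0.634
outer loop
vertex 1.511 -2.424 -1.598
vertex 0.839 -2.855 -1.969
vertex 1.237 -2.083 -2.11
endloop
endfacet
facet normal 0.218 0.862 0.458
outer loop
vertex 1.511 -2.424 -1.598
vertex 1.237 -2.083 -2.11
vertex 0.021 -2.285 -1.151
endloop
endfacet
facet normal 0.634 -0.443 -0.634
outer loop
vertex 1.237 -2.083 -2.11
vertex 0.839 -2.855 -1.969
vertex 0.73 -2.194 -2.54
endloop
endfacet
facet normal -0.188 0.982 -0.032
outer loop
vertex 1.237 -2.083 -2.11
vertex 0.73 -2.194 -2.54
vertex 0.021 -2.285 -1.151
endloop
endfacet
facet normal 0.635 -0.443 -0.634
outer loop
vertex 0.73 -2.194 -2.54
vertex 0.839 -2.855 -1.969
vertex 0.287 -2.693 -2.635
endloop
endfacet
facet normal -0.683 0.664 -0.305
outer loop
vertex 0.73 -2.194 -2.54
vertex 0.287 -2.693 -2.635
vertex 0.021 -2.285 -1.151
endloop
endfacet
facet normal 0.635 -0.442 -0.634
outer loop
vertex 0.287 -2.693 -2.635
vertex 0.839 -2.855 -1.969
vertex 0.168 -3.287 -2.34
endloop
endfacet
facet normal -0.975 0.095 -0.201
outer loop
vertex 0.287 -2.693 -2.635
vertex 0.168 -3.287 -2.34
vertex 0.021 -2.285 -1.151
endloop
endfacet
facet normal 0.635 -0.442 -0.634
outer loop
vertex 0.168 -3.287 -2.34
vertex 0.839 -2.855 -1.969
vertex 0.442 -3.628 -1.828
endloop
endfacet
facet normal -0.894 -0.390 0.219
outer loop
vertex 0.168 -3.287 -2.34
vertex 0.442 -3.628 -1.828
vertex 0.021 -2.285 -1.151
endloop
endfacet
facet normal 0.635 -0.442 -0.634
outer loop
vertex 0.442 -3.628 -1.828
vertex 0.839 -2.855 -1.969
vertex 0.949 -3.516 -1.398
endloop
endfacet
facet normal -0.488 -0.510 0.708
outer loop
vertex 0.442 -3.628 -1.828
vertex 0.949 -3.516 -1.398
vertex 0.021 -2.285 -1.151
endloop
endfacet
facet normal 0.634 -0.442 -0.634
outer loop
vertex 0.949 -3.516 -1.398
vertex 0.839 -2.855 -1.969
vertex 1.391 -3.018 -1.303
endloop
endfacet
facet normal 0.006 -0.192 0.981
outer loop
vertex 0.949 -3.516 -1.398
vertex 1.391 -3.018 -1.303
vertex 0.021 -2.285 -1.151
endloop
endfacet

endsolid


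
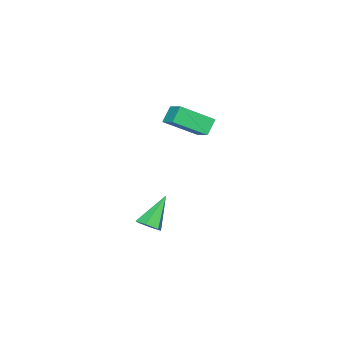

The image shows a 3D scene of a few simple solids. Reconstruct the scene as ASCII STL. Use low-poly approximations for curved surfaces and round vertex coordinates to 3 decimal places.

solid 
facet normal -0.644 0.031 0.765
outer loop
vertex -2.988 -1.018 3.24
vertex -4.111 0.182 2.247
vertex -3.566 -1.931 2.79
endloop
endfacet
facet normal 0.584 -0.625 0.517
outer loop
vertex -2.929 -1.962 2.033
vertex -2.988 -1.018 3.24
vertex -3.566 -1.931 2.79
endloop
endfacet
facet normal -0.643 0.031 0.765
outer loop
vertex -3.566 -1.931 2.79
vertex -4.111 0.182 2.247
vertex -4.689 -0.731 1.798
endloop
endfacet
facet normal -0.494 -0.780 -0.384
outer loop
vertex -4.689 -0.731 1.798
vertex -2.929 -1.962 2.033
vertex -3.566 -1.931 2.79
endloop
endfacet
facet normal 0.494 0.780 0.384
outer loop
vertex -2.988 -1.018 3.24
vertex -3.474 0.151 1.49
vertex -4.111 0.182 2.247
endloop
endfacet
facet normal 0.585 -0.625 0.517
outer loop
vertex -2.351 -1.049 2.482
vertex -2.988 -1.018 3.24
vertex -2.929 -1.962 2.033
endloop
endfacet
facet normal 0.494 0.780 0.384
outer loop
vertex -2.351 -1.049 2.482
vertex -3.474 0.151 1.49
vertex -2.988 -1.018 3.24
endloop
endfacet
facet normal -0.585 0.625 -0.518
outer loop
vertex -4.111 0.182 2.247
vertex -3.474 0.151 1.49
vertex -4.689 -0.731 1.798
endloop
endfacet
facet normal -0.494 -0.780 -0.384
outer loop
vertex -4.052 -0.762 1.04
vertex -2.929 -1.962 2.033
vertex -4.689 -0.731 1.798
endloop
endfacet
facet normal -0.585 0.625 -0.517
outer loop
vertex -4.689 -0.731 1.798
vertex -3.474 0.151 1.49
vertex -4.052 -0.762 1.04
endloop
endfacet
facet normal 0.643 -0.031 -0.765
outer loop
vertex -4.052 -0.762 1.04
vertex -2.351 -1.049 2.482
vertex -2.929 -1.962 2.033
endloop
endfacet
facet normal 0.643 -0.030 -0.765
outer loop
vertex -3.474 0.151 1.49
vertex -2.351 -1.049 2.482
vertex -4.052 -0.762 1.04
endloop
endfacet
facet normal 0.641 -0.091 -0.762
outer loop
vertex -1.031 -2.246 -3.794
vertex -1.373 -1.769 -4.138
vertex -0.86 -1.592 -3.728
endloop
endfacet
facet normal 0.511 -0.218 0.832
outer loop
vertex -1.031 -2.246 -3.794
vertex -0.86 -1.592 -3.728
vertex -2.627 -1.591 -2.642
endloop
endfacet
facet normal 0.641 -0.092 -0.762
outer loop
vertex -0.86 -1.592 -3.728
vertex -1.373 -1.769 -4.138
vertex -1.201 -1.115 -4.072
endloop
endfacet
facet normal 0.373 0.703 0.606
outer loop
vertex -0.86 -1.592 -3.728
vertex -1.201 -1.115 -4.072
vertex -2.627 -1.591 -2.642
endloop
endfacet
facet normal 0.639 -0.091 -0.764
outer loop
vertex -1.201 -1.115 -4.072
vertex -1.373 -1.769 -4.138
vertex -1.715 -1.293 -4.481
endloop
endfacet
facet normal -0.323 0.947 -0.007
outer loop
vertex -1.201 -1.115 -4.072
vertex -1.715 -1.293 -4.481
vertex -2.627 -1.591 -2.642
endloop
endfacet
facet normal 0.640 -0.090 -0.763
outer loop
vertex -1.715 -1.293 -4.481
vertex -1.373 -1.769 -4.138
vertex -1.886 -1.947 -4.547
endloop
endfacet
facet normal -0.879 0.270 -0.392
outer loop
vertex -1.715 -1.293 -4.481
vertex -1.886 -1.947 -4.547
vertex -2.627 -1.591 -2.642
endloop
endfacet
facet normal 0.640 -0.091 -0.763
outer loop
vertex -1.886 -1.947 -4.547
vertex -1.373 -1.769 -4.138
vertex -1.544 -2.424 -4.203
endloop
endfacet
facet normal -0.741 -0.651 -0.166
outer loop
vertex -1.886 -1.947 -4.547
vertex -1.544 -2.424 -4.203
vertex -2.627 -1.591 -2.642
endloop
endfacet
facet normal 0.640 -0.091 -0.763
outer loop
vertex -1.544 -2.424 -4.203
vertex -1.373 -1.769 -4.138
vertex -1.031 -2.246 -3.794
endloop
endfacet
facet normal -0.045 -0.894 0.446
outer loop
vertex -1.544 -2.424 -4.203
vertex -1.031 -2.246 -3.794
vertex -2.627 -1.591 -2.642
endloop
endfacet

endsolid


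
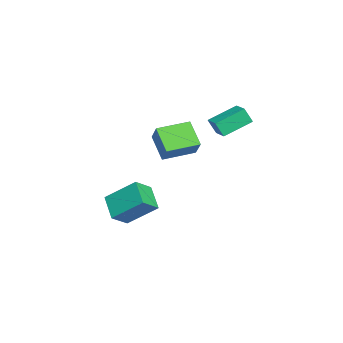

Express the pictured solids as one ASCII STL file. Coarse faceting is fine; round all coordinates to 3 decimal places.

solid 
facet normal -0.875 -0.430 -0.223
outer loop
vertex -3.431 -0.149 2.702
vertex -4.293 1.253 3.379
vertex -3.419 0.288 1.813
endloop
endfacet
facet normal 0.485 -0.787 -0.381
outer loop
vertex -2.527 0.727 2.041
vertex -3.431 -0.149 2.702
vertex -3.419 0.288 1.813
endloop
endfacet
facet normal -0.875 -0.430 -0.223
outer loop
vertex -3.419 0.288 1.813
vertex -4.293 1.253 3.379
vertex -4.281 1.69 2.491
endloop
endfacet
facet normal 0.012 0.441 -0.897
outer loop
vertex -4.281 1.69 2.491
vertex -2.527 0.727 2.041
vertex -3.419 0.288 1.813
endloop
endfacet
facet normal -0.012 -0.441 0.897
outer loop
vertex -3.431 -0.149 2.702
vertex -3.401 1.692 3.607
vertex -4.293 1.253 3.379
endloop
endfacet
facet normal 0.485 -0.787 -0.381
outer loop
vertex -2.539 0.29 2.929
vertex -3.431 -0.149 2.702
vertex -2.527 0.727 2.041
endloop
endfacet
facet normal -0.011 -0.441 0.897
outer loop
vertex -2.539 0.29 2.929
vertex -3.401 1.692 3.607
vertex -3.431 -0.149 2.702
endloop
endfacet
facet normal -0.485 0.787 0.381
outer loop
vertex -4.293 1.253 3.379
vertex -3.401 1.692 3.607
vertex -4.281 1.69 2.491
endloop
endfacet
facet normal 0.012 0.441 -0.898
outer loop
vertex -3.389 2.129 2.718
vertex -2.527 0.727 2.041
vertex -4.281 1.69 2.491
endloop
endfacet
facet normal -0.485 0.788 0.381
outer loop
vertex -4.281 1.69 2.491
vertex -3.401 1.692 3.607
vertex -3.389 2.129 2.718
endloop
endfacet
facet normal 0.875 0.430 0.223
outer loop
vertex -3.389 2.129 2.718
vertex -2.539 0.29 2.929
vertex -2.527 0.727 2.041
endloop
endfacet
facet normal 0.875 0.430 0.223
outer loop
vertex -3.401 1.692 3.607
vertex -2.539 0.29 2.929
vertex -3.389 2.129 2.718
endloop
endfacet
facet normal -0.654 -0.381 0.654
outer loop
vertex 1.906 -2.233 4.695
vertex 1.163 -0.68 4.858
vertex 1.071 -2.527 3.689
endloop
endfacet
facet normal 0.430 -0.898 -0.094
outer loop
vertex 2.077 -1.94 2.682
vertex 1.906 -2.233 4.695
vertex 1.071 -2.527 3.689
endloop
endfacet
facet normal -0.654 -0.381 0.654
outer loop
vertex 1.071 -2.527 3.689
vertex 1.163 -0.68 4.858
vertex 0.328 -0.973 3.852
endloop
endfacet
facet normal -0.623 -0.219 -0.751
outer loop
vertex 0.328 -0.973 3.852
vertex 2.077 -1.94 2.682
vertex 1.071 -2.527 3.689
endloop
endfacet
facet normal 0.623 0.219 0.751
outer loop
vertex 1.906 -2.233 4.695
vertex 2.169 -0.093 3.851
vertex 1.163 -0.68 4.858
endloop
endfacet
facet normal 0.429 -0.898 -0.094
outer loop
vertex 2.912 -1.647 3.688
vertex 1.906 -2.233 4.695
vertex 2.077 -1.94 2.682
endloop
endfacet
facet normal 0.623 0.219 0.750
outer loop
vertex 2.912 -1.647 3.688
vertex 2.169 -0.093 3.851
vertex 1.906 -2.233 4.695
endloop
endfacet
facet normal -0.429 0.898 0.095
outer loop
vertex 1.163 -0.68 4.858
vertex 2.169 -0.093 3.851
vertex 0.328 -0.973 3.852
endloop
endfacet
facet normal -0.623 -0.219 -0.750
outer loop
vertex 1.334 -0.387 2.845
vertex 2.077 -1.94 2.682
vertex 0.328 -0.973 3.852
endloop
endfacet
facet normal -0.429 0.898 0.094
outer loop
vertex 0.328 -0.973 3.852
vertex 2.169 -0.093 3.851
vertex 1.334 -0.387 2.845
endloop
endfacet
facet normal 0.654 0.381 -0.654
outer loop
vertex 1.334 -0.387 2.845
vertex 2.912 -1.647 3.688
vertex 2.077 -1.94 2.682
endloop
endfacet
facet normal 0.654 0.381 -0.654
outer loop
vertex 2.169 -0.093 3.851
vertex 2.912 -1.647 3.688
vertex 1.334 -0.387 2.845
endloop
endfacet
facet normal -0.588 0.539 -0.603
outer loop
vertex -1.877 -4.462 -2.659
vertex -1.724 -2.867 -1.381
vertex -0.629 -3.963 -3.431
endloop
endfacet
facet normal -0.074 -0.778 -0.623
outer loop
vertex 0.124 -4.653 -2.659
vertex -1.877 -4.462 -2.659
vertex -0.629 -3.963 -3.431
endloop
endfacet
facet normal -0.588 0.539 -0.603
outer loop
vertex -0.629 -3.963 -3.431
vertex -1.724 -2.867 -1.381
vertex -0.476 -2.368 -2.153
endloop
endfacet
facet normal 0.805 0.322 -0.498
outer loop
vertex -0.476 -2.368 -2.153
vertex 0.124 -4.653 -2.659
vertex -0.629 -3.963 -3.431
endloop
endfacet
facet normal -0.805 -0.322 0.498
outer loop
vertex -1.877 -4.462 -2.659
vertex -0.971 -3.557 -0.609
vertex -1.724 -2.867 -1.381
endloop
endfacet
facet normal -0.074 -0.778 -0.623
outer loop
vertex -1.124 -5.152 -1.887
vertex -1.877 -4.462 -2.659
vertex 0.124 -4.653 -2.659
endloop
endfacet
facet normal -0.805 -0.322 0.498
outer loop
vertex -1.124 -5.152 -1.887
vertex -0.971 -3.557 -0.609
vertex -1.877 -4.462 -2.659
endloop
endfacet
facet normal 0.074 0.778 0.623
outer loop
vertex -1.724 -2.867 -1.381
vertex -0.971 -3.557 -0.609
vertex -0.476 -2.368 -2.153
endloop
endfacet
facet normal 0.805 0.322 -0.498
outer loop
vertex 0.277 -3.058 -1.381
vertex 0.124 -4.653 -2.659
vertex -0.476 -2.368 -2.153
endloop
endfacet
facet normal 0.074 0.778 0.623
outer loop
vertex -0.476 -2.368 -2.153
vertex -0.971 -3.557 -0.609
vertex 0.277 -3.058 -1.381
endloop
endfacet
facet normal 0.588 -0.539 0.603
outer loop
vertex 0.277 -3.058 -1.381
vertex -1.124 -5.152 -1.887
vertex 0.124 -4.653 -2.659
endloop
endfacet
facet normal 0.588 -0.539 0.603
outer loop
vertex -0.971 -3.557 -0.609
vertex -1.124 -5.152 -1.887
vertex 0.277 -3.058 -1.381
endloop
endfacet

endsolid


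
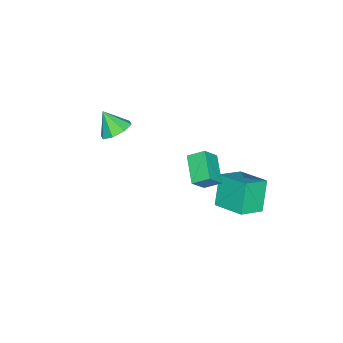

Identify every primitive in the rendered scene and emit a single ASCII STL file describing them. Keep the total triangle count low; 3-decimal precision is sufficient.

solid 
facet normal 0.110 0.606 -0.788
outer loop
vertex 1.907 -2.506 2.378
vertex 1.103 -2.727 2.096
vertex 1.428 -2.101 2.623
endloop
endfacet
facet normal 0.535 0.128 0.835
outer loop
vertex 1.907 -2.506 2.378
vertex 1.428 -2.101 2.623
vertex 0.957 -3.533 3.144
endloop
endfacet
facet normal 0.110 0.606 -0.788
outer loop
vertex 1.428 -2.101 2.623
vertex 1.103 -2.727 2.096
vertex 0.758 -2.063 2.559
endloop
endfacet
facet normal -0.068 0.361 0.930
outer loop
vertex 1.428 -2.101 2.623
vertex 0.758 -2.063 2.559
vertex 0.957 -3.533 3.144
endloop
endfacet
facet normal 0.110 0.606 -0.787
outer loop
vertex 0.758 -2.063 2.559
vertex 1.103 -2.727 2.096
vertex 0.291 -2.413 2.224
endloop
endfacet
facet normal -0.665 0.197 0.721
outer loop
vertex 0.758 -2.063 2.559
vertex 0.291 -2.413 2.224
vertex 0.957 -3.533 3.144
endloop
endfacet
facet normal 0.110 0.606 -0.788
outer loop
vertex 0.291 -2.413 2.224
vertex 1.103 -2.727 2.096
vertex 0.299 -2.948 1.814
endloop
endfacet
facet normal -0.905 -0.267 0.331
outer loop
vertex 0.291 -2.413 2.224
vertex 0.299 -2.948 1.814
vertex 0.957 -3.533 3.144
endloop
endfacet
facet normal 0.110 0.606 -0.788
outer loop
vertex 0.299 -2.948 1.814
vertex 1.103 -2.727 2.096
vertex 0.778 -3.353 1.569
endloop
endfacet
facet normal -0.649 -0.760 -0.013
outer loop
vertex 0.299 -2.948 1.814
vertex 0.778 -3.353 1.569
vertex 0.957 -3.533 3.144
endloop
endfacet
facet normal 0.110 0.606 -0.788
outer loop
vertex 0.778 -3.353 1.569
vertex 1.103 -2.727 2.096
vertex 1.448 -3.391 1.633
endloop
endfacet
facet normal -0.046 -0.993 -0.108
outer loop
vertex 0.778 -3.353 1.569
vertex 1.448 -3.391 1.633
vertex 0.957 -3.533 3.144
endloop
endfacet
facet normal 0.109 0.606 -0.788
outer loop
vertex 1.448 -3.391 1.633
vertex 1.103 -2.727 2.096
vertex 1.915 -3.04 1.968
endloop
endfacet
facet normal 0.550 -0.829 0.101
outer loop
vertex 1.448 -3.391 1.633
vertex 1.915 -3.04 1.968
vertex 0.957 -3.533 3.144
endloop
endfacet
facet normal 0.110 0.606 -0.788
outer loop
vertex 1.915 -3.04 1.968
vertex 1.103 -2.727 2.096
vertex 1.907 -2.506 2.378
endloop
endfacet
facet normal 0.791 -0.365 0.491
outer loop
vertex 1.915 -3.04 1.968
vertex 1.907 -2.506 2.378
vertex 0.957 -3.533 3.144
endloop
endfacet
facet normal -0.531 -0.119 0.839
outer loop
vertex 0.072 3.798 -0.291
vertex -1.14 4.414 -0.97
vertex -0.45 2.149 -0.854
endloop
endfacet
facet normal 0.798 -0.405 0.447
outer loop
vertex 0.52 2.366 -2.39
vertex 0.072 3.798 -0.291
vertex -0.45 2.149 -0.854
endloop
endfacet
facet normal -0.530 -0.118 0.840
outer loop
vertex -0.45 2.149 -0.854
vertex -1.14 4.414 -0.97
vertex -1.663 2.764 -1.533
endloop
endfacet
facet normal -0.287 -0.907 -0.309
outer loop
vertex -1.663 2.764 -1.533
vertex 0.52 2.366 -2.39
vertex -0.45 2.149 -0.854
endloop
endfacet
facet normal 0.287 0.906 0.310
outer loop
vertex 0.072 3.798 -0.291
vertex -0.17 4.631 -2.506
vertex -1.14 4.414 -0.97
endloop
endfacet
facet normal 0.798 -0.405 0.447
outer loop
vertex 1.043 4.016 -1.827
vertex 0.072 3.798 -0.291
vertex 0.52 2.366 -2.39
endloop
endfacet
facet normal 0.286 0.907 0.310
outer loop
vertex 1.043 4.016 -1.827
vertex -0.17 4.631 -2.506
vertex 0.072 3.798 -0.291
endloop
endfacet
facet normal -0.798 0.405 -0.447
outer loop
vertex -1.14 4.414 -0.97
vertex -0.17 4.631 -2.506
vertex -1.663 2.764 -1.533
endloop
endfacet
facet normal -0.287 -0.906 -0.310
outer loop
vertex -0.692 2.982 -3.069
vertex 0.52 2.366 -2.39
vertex -1.663 2.764 -1.533
endloop
endfacet
facet normal -0.798 0.405 -0.447
outer loop
vertex -1.663 2.764 -1.533
vertex -0.17 4.631 -2.506
vertex -0.692 2.982 -3.069
endloop
endfacet
facet normal 0.530 0.118 -0.839
outer loop
vertex -0.692 2.982 -3.069
vertex 1.043 4.016 -1.827
vertex 0.52 2.366 -2.39
endloop
endfacet
facet normal 0.530 0.119 -0.840
outer loop
vertex -0.17 4.631 -2.506
vertex 1.043 4.016 -1.827
vertex -0.692 2.982 -3.069
endloop
endfacet
facet normal -0.755 -0.520 0.400
outer loop
vertex 2.496 2.694 4.317
vertex 1.798 3.006 3.405
vertex 2.781 1.906 3.829
endloop
endfacet
facet normal 0.586 -0.263 0.767
outer loop
vertex 3.982 2.734 3.195
vertex 2.496 2.694 4.317
vertex 2.781 1.906 3.829
endloop
endfacet
facet normal -0.755 -0.521 0.399
outer loop
vertex 2.781 1.906 3.829
vertex 1.798 3.006 3.405
vertex 2.084 2.218 2.917
endloop
endfacet
facet normal 0.295 -0.812 -0.503
outer loop
vertex 2.084 2.218 2.917
vertex 3.982 2.734 3.195
vertex 2.781 1.906 3.829
endloop
endfacet
facet normal -0.294 0.812 0.503
outer loop
vertex 2.496 2.694 4.317
vertex 2.999 3.834 2.771
vertex 1.798 3.006 3.405
endloop
endfacet
facet normal 0.586 -0.262 0.767
outer loop
vertex 3.696 3.522 3.683
vertex 2.496 2.694 4.317
vertex 3.982 2.734 3.195
endloop
endfacet
facet normal -0.295 0.812 0.503
outer loop
vertex 3.696 3.522 3.683
vertex 2.999 3.834 2.771
vertex 2.496 2.694 4.317
endloop
endfacet
facet normal -0.586 0.262 -0.767
outer loop
vertex 1.798 3.006 3.405
vertex 2.999 3.834 2.771
vertex 2.084 2.218 2.917
endloop
endfacet
facet normal 0.295 -0.812 -0.503
outer loop
vertex 3.284 3.046 2.283
vertex 3.982 2.734 3.195
vertex 2.084 2.218 2.917
endloop
endfacet
facet normal -0.586 0.263 -0.766
outer loop
vertex 2.084 2.218 2.917
vertex 2.999 3.834 2.771
vertex 3.284 3.046 2.283
endloop
endfacet
facet normal 0.754 0.521 -0.399
outer loop
vertex 3.284 3.046 2.283
vertex 3.696 3.522 3.683
vertex 3.982 2.734 3.195
endloop
endfacet
facet normal 0.755 0.520 -0.399
outer loop
vertex 2.999 3.834 2.771
vertex 3.696 3.522 3.683
vertex 3.284 3.046 2.283
endloop
endfacet

endsolid


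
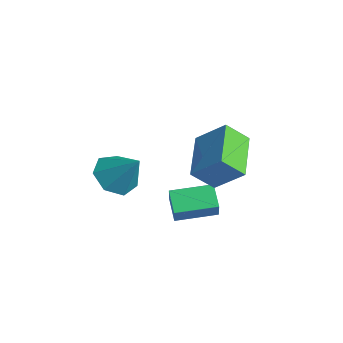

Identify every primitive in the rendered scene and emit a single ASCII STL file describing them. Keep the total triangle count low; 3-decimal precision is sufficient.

solid 
facet normal -0.591 -0.460 -0.663
outer loop
vertex 3.707 0.108 2.917
vertex 2.03 1.375 3.533
vertex 4.042 0.997 2.001
endloop
endfacet
facet normal 0.765 -0.579 -0.282
outer loop
vertex 5.03 1.765 3.107
vertex 3.707 0.108 2.917
vertex 4.042 0.997 2.001
endloop
endfacet
facet normal -0.591 -0.460 -0.663
outer loop
vertex 4.042 0.997 2.001
vertex 2.03 1.375 3.533
vertex 2.366 2.264 2.617
endloop
endfacet
facet normal 0.254 0.673 -0.694
outer loop
vertex 2.366 2.264 2.617
vertex 5.03 1.765 3.107
vertex 4.042 0.997 2.001
endloop
endfacet
facet normal -0.254 -0.673 0.694
outer loop
vertex 3.707 0.108 2.917
vertex 3.018 2.143 4.639
vertex 2.03 1.375 3.533
endloop
endfacet
facet normal 0.765 -0.579 -0.281
outer loop
vertex 4.694 0.876 4.023
vertex 3.707 0.108 2.917
vertex 5.03 1.765 3.107
endloop
endfacet
facet normal -0.254 -0.673 0.694
outer loop
vertex 4.694 0.876 4.023
vertex 3.018 2.143 4.639
vertex 3.707 0.108 2.917
endloop
endfacet
facet normal -0.765 0.579 0.281
outer loop
vertex 2.03 1.375 3.533
vertex 3.018 2.143 4.639
vertex 2.366 2.264 2.617
endloop
endfacet
facet normal 0.254 0.674 -0.694
outer loop
vertex 3.353 3.032 3.723
vertex 5.03 1.765 3.107
vertex 2.366 2.264 2.617
endloop
endfacet
facet normal -0.766 0.579 0.281
outer loop
vertex 2.366 2.264 2.617
vertex 3.018 2.143 4.639
vertex 3.353 3.032 3.723
endloop
endfacet
facet normal 0.591 0.460 0.663
outer loop
vertex 3.353 3.032 3.723
vertex 4.694 0.876 4.023
vertex 5.03 1.765 3.107
endloop
endfacet
facet normal 0.591 0.460 0.663
outer loop
vertex 3.018 2.143 4.639
vertex 4.694 0.876 4.023
vertex 3.353 3.032 3.723
endloop
endfacet
facet normal -0.597 -0.277 -0.753
outer loop
vertex -0.321 0.052 -0.343
vertex -0.786 -0.694 0.301
vertex -1.075 0.346 0.147
endloop
endfacet
facet normal 0.362 0.932 -0.002
outer loop
vertex -0.321 0.052 -0.343
vertex -1.075 0.346 0.147
vertex 0.306 -0.186 1.679
endloop
endfacet
facet normal -0.597 -0.277 -0.753
outer loop
vertex -1.075 0.346 0.147
vertex -0.786 -0.694 0.301
vertex -1.612 -0.143 0.753
endloop
endfacet
facet normal -0.217 0.845 0.489
outer loop
vertex -1.075 0.346 0.147
vertex -1.612 -0.143 0.753
vertex 0.306 -0.186 1.679
endloop
endfacet
facet normal -0.597 -0.278 -0.753
outer loop
vertex -1.612 -0.143 0.753
vertex -0.786 -0.694 0.301
vertex -1.527 -1.047 1.019
endloop
endfacet
facet normal -0.420 0.220 0.880
outer loop
vertex -1.612 -0.143 0.753
vertex -1.527 -1.047 1.019
vertex 0.306 -0.186 1.679
endloop
endfacet
facet normal -0.597 -0.277 -0.753
outer loop
vertex -1.527 -1.047 1.019
vertex -0.786 -0.694 0.301
vertex -0.884 -1.685 0.744
endloop
endfacet
facet normal -0.094 -0.472 0.876
outer loop
vertex -1.527 -1.047 1.019
vertex -0.884 -1.685 0.744
vertex 0.306 -0.186 1.679
endloop
endfacet
facet normal -0.597 -0.277 -0.753
outer loop
vertex -0.884 -1.685 0.744
vertex -0.786 -0.694 0.301
vertex -0.168 -1.576 0.136
endloop
endfacet
facet normal 0.516 -0.709 0.480
outer loop
vertex -0.884 -1.685 0.744
vertex -0.168 -1.576 0.136
vertex 0.306 -0.186 1.679
endloop
endfacet
facet normal -0.597 -0.277 -0.753
outer loop
vertex -0.168 -1.576 0.136
vertex -0.786 -0.694 0.301
vertex 0.083 -0.803 -0.348
endloop
endfacet
facet normal 0.949 -0.314 -0.009
outer loop
vertex -0.168 -1.576 0.136
vertex 0.083 -0.803 -0.348
vertex 0.306 -0.186 1.679
endloop
endfacet
facet normal -0.597 -0.278 -0.753
outer loop
vertex 0.083 -0.803 -0.348
vertex -0.786 -0.694 0.301
vertex -0.321 0.052 -0.343
endloop
endfacet
facet normal 0.881 0.417 -0.224
outer loop
vertex 0.083 -0.803 -0.348
vertex -0.321 0.052 -0.343
vertex 0.306 -0.186 1.679
endloop
endfacet
facet normal -0.800 0.273 0.535
outer loop
vertex 1.871 0.245 0.704
vertex 2.558 1.899 0.889
vertex 1.334 0.577 -0.269
endloop
endfacet
facet normal -0.382 -0.919 -0.103
outer loop
vertex 2.262 0.261 -0.889
vertex 1.871 0.245 0.704
vertex 1.334 0.577 -0.269
endloop
endfacet
facet normal -0.800 0.273 0.535
outer loop
vertex 1.334 0.577 -0.269
vertex 2.558 1.899 0.889
vertex 2.021 2.231 -0.084
endloop
endfacet
facet normal -0.463 0.286 -0.839
outer loop
vertex 2.021 2.231 -0.084
vertex 2.262 0.261 -0.889
vertex 1.334 0.577 -0.269
endloop
endfacet
facet normal 0.463 -0.286 0.839
outer loop
vertex 1.871 0.245 0.704
vertex 3.486 1.583 0.269
vertex 2.558 1.899 0.889
endloop
endfacet
facet normal -0.382 -0.919 -0.103
outer loop
vertex 2.799 -0.071 0.084
vertex 1.871 0.245 0.704
vertex 2.262 0.261 -0.889
endloop
endfacet
facet normal 0.463 -0.286 0.839
outer loop
vertex 2.799 -0.071 0.084
vertex 3.486 1.583 0.269
vertex 1.871 0.245 0.704
endloop
endfacet
facet normal 0.382 0.919 0.103
outer loop
vertex 2.558 1.899 0.889
vertex 3.486 1.583 0.269
vertex 2.021 2.231 -0.084
endloop
endfacet
facet normal -0.463 0.286 -0.839
outer loop
vertex 2.949 1.915 -0.704
vertex 2.262 0.261 -0.889
vertex 2.021 2.231 -0.084
endloop
endfacet
facet normal 0.382 0.919 0.103
outer loop
vertex 2.021 2.231 -0.084
vertex 3.486 1.583 0.269
vertex 2.949 1.915 -0.704
endloop
endfacet
facet normal 0.800 -0.273 -0.535
outer loop
vertex 2.949 1.915 -0.704
vertex 2.799 -0.071 0.084
vertex 2.262 0.261 -0.889
endloop
endfacet
facet normal 0.800 -0.273 -0.535
outer loop
vertex 3.486 1.583 0.269
vertex 2.799 -0.071 0.084
vertex 2.949 1.915 -0.704
endloop
endfacet

endsolid


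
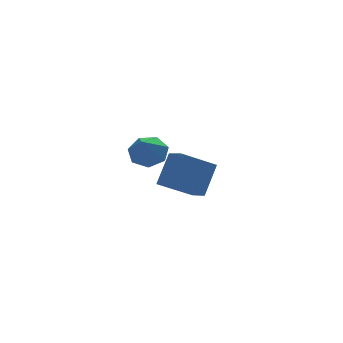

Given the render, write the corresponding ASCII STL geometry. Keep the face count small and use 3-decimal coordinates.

solid 
facet normal -0.871 -0.107 0.480
outer loop
vertex 1.295 3.17 -1.649
vertex 0.968 4.235 -2.005
vertex 0.469 2.356 -3.327
endloop
endfacet
facet normal 0.280 -0.911 0.304
outer loop
vertex 2.332 2.585 -4.355
vertex 1.295 3.17 -1.649
vertex 0.469 2.356 -3.327
endloop
endfacet
facet normal -0.871 -0.107 0.480
outer loop
vertex 0.469 2.356 -3.327
vertex 0.968 4.235 -2.005
vertex 0.142 3.422 -3.683
endloop
endfacet
facet normal -0.405 -0.399 -0.823
outer loop
vertex 0.142 3.422 -3.683
vertex 2.332 2.585 -4.355
vertex 0.469 2.356 -3.327
endloop
endfacet
facet normal 0.405 0.399 0.823
outer loop
vertex 1.295 3.17 -1.649
vertex 2.831 4.464 -3.033
vertex 0.968 4.235 -2.005
endloop
endfacet
facet normal 0.279 -0.911 0.304
outer loop
vertex 3.158 3.398 -2.677
vertex 1.295 3.17 -1.649
vertex 2.332 2.585 -4.355
endloop
endfacet
facet normal 0.405 0.399 0.823
outer loop
vertex 3.158 3.398 -2.677
vertex 2.831 4.464 -3.033
vertex 1.295 3.17 -1.649
endloop
endfacet
facet normal -0.280 0.911 -0.304
outer loop
vertex 0.968 4.235 -2.005
vertex 2.831 4.464 -3.033
vertex 0.142 3.422 -3.683
endloop
endfacet
facet normal -0.405 -0.399 -0.823
outer loop
vertex 2.005 3.65 -4.711
vertex 2.332 2.585 -4.355
vertex 0.142 3.422 -3.683
endloop
endfacet
facet normal -0.279 0.911 -0.304
outer loop
vertex 0.142 3.422 -3.683
vertex 2.831 4.464 -3.033
vertex 2.005 3.65 -4.711
endloop
endfacet
facet normal 0.871 0.107 -0.480
outer loop
vertex 2.005 3.65 -4.711
vertex 3.158 3.398 -2.677
vertex 2.332 2.585 -4.355
endloop
endfacet
facet normal 0.871 0.107 -0.480
outer loop
vertex 2.831 4.464 -3.033
vertex 3.158 3.398 -2.677
vertex 2.005 3.65 -4.711
endloop
endfacet
facet normal 0.322 0.729 -0.604
outer loop
vertex -0.89 -2.57 0.166
vertex -1.511 -1.97 0.56
vertex -0.615 -2.15 0.82
endloop
endfacet
facet normal 0.678 -0.714 0.173
outer loop
vertex -0.89 -2.57 0.166
vertex -0.615 -2.15 0.82
vertex -2.129 -3.37 1.72
endloop
endfacet
facet normal 0.322 0.729 -0.604
outer loop
vertex -0.615 -2.15 0.82
vertex -1.511 -1.97 0.56
vertex -1.016 -1.594 1.278
endloop
endfacet
facet normal 0.611 -0.192 0.768
outer loop
vertex -0.615 -2.15 0.82
vertex -1.016 -1.594 1.278
vertex -2.129 -3.37 1.72
endloop
endfacet
facet normal 0.322 0.729 -0.604
outer loop
vertex -1.016 -1.594 1.278
vertex -1.511 -1.97 0.56
vertex -1.789 -1.321 1.196
endloop
endfacet
facet normal -0.014 0.250 0.968
outer loop
vertex -1.016 -1.594 1.278
vertex -1.789 -1.321 1.196
vertex -2.129 -3.37 1.72
endloop
endfacet
facet normal 0.321 0.729 -0.604
outer loop
vertex -1.789 -1.321 1.196
vertex -1.511 -1.97 0.56
vertex -2.354 -1.537 0.635
endloop
endfacet
facet normal -0.728 0.281 0.625
outer loop
vertex -1.789 -1.321 1.196
vertex -2.354 -1.537 0.635
vertex -2.129 -3.37 1.72
endloop
endfacet
facet normal 0.321 0.729 -0.604
outer loop
vertex -2.354 -1.537 0.635
vertex -1.511 -1.97 0.56
vertex -2.284 -2.079 0.018
endloop
endfacet
facet normal -0.992 -0.124 -0.004
outer loop
vertex -2.354 -1.537 0.635
vertex -2.284 -2.079 0.018
vertex -2.129 -3.37 1.72
endloop
endfacet
facet normal 0.321 0.729 -0.604
outer loop
vertex -2.284 -2.079 0.018
vertex -1.511 -1.97 0.56
vertex -1.632 -2.539 -0.191
endloop
endfacet
facet normal -0.607 -0.659 -0.444
outer loop
vertex -2.284 -2.079 0.018
vertex -1.632 -2.539 -0.191
vertex -2.129 -3.37 1.72
endloop
endfacet
facet normal 0.321 0.729 -0.604
outer loop
vertex -1.632 -2.539 -0.191
vertex -1.511 -1.97 0.56
vertex -0.89 -2.57 0.166
endloop
endfacet
facet normal 0.137 -0.921 -0.365
outer loop
vertex -1.632 -2.539 -0.191
vertex -0.89 -2.57 0.166
vertex -2.129 -3.37 1.72
endloop
endfacet

endsolid


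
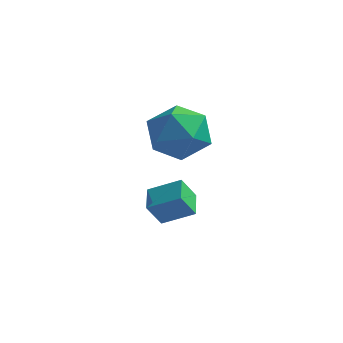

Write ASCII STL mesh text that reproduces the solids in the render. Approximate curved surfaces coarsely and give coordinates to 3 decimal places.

solid 
facet normal -0.300 0.946 0.119
outer loop
vertex 1.44 0.973 3.346
vertex 0.362 0.66 3.117
vertex 0.747 0.646 4.197
endloop
endfacet
facet normal 0.268 0.806 0.528
outer loop
vertex 1.44 0.973 3.346
vertex 0.747 0.646 4.197
vertex 1.838 0.295 4.18
endloop
endfacet
facet normal 0.799 0.593 0.101
outer loop
vertex 1.44 0.973 3.346
vertex 1.838 0.295 4.18
vertex 2.127 0.092 3.089
endloop
endfacet
facet normal 0.559 0.602 -0.570
outer loop
vertex 1.44 0.973 3.346
vertex 2.127 0.092 3.089
vertex 1.215 0.318 2.433
endloop
endfacet
facet normal -0.119 0.820 -0.559
outer loop
vertex 1.44 0.973 3.346
vertex 1.215 0.318 2.433
vertex 0.362 0.66 3.117
endloop
endfacet
facet normal 0.099 0.263 0.960
outer loop
vertex 1.838 0.295 4.18
vertex 0.747 0.646 4.197
vertex 1.005 -0.438 4.467
endloop
endfacet
facet normal -0.819 0.490 0.298
outer loop
vertex 0.747 0.646 4.197
vertex 0.362 0.66 3.117
vertex 0.093 -0.212 3.811
endloop
endfacet
facet normal -0.527 0.286 -0.800
outer loop
vertex 0.362 0.66 3.117
vertex 1.215 0.318 2.433
vertex 0.382 -0.415 2.72
endloop
endfacet
facet normal 0.571 -0.068 -0.818
outer loop
vertex 1.215 0.318 2.433
vertex 2.127 0.092 3.089
vertex 1.473 -0.766 2.703
endloop
endfacet
facet normal 0.960 -0.082 0.269
outer loop
vertex 2.127 0.092 3.089
vertex 1.838 0.295 4.18
vertex 1.858 -0.78 3.783
endloop
endfacet
facet normal -0.559 -0.602 0.570
outer loop
vertex 0.78 -1.093 3.554
vertex 1.005 -0.438 4.467
vertex 0.093 -0.212 3.811
endloop
endfacet
facet normal -0.799 -0.593 -0.101
outer loop
vertex 0.78 -1.093 3.554
vertex 0.093 -0.212 3.811
vertex 0.382 -0.415 2.72
endloop
endfacet
facet normal -0.268 -0.806 -0.528
outer loop
vertex 0.78 -1.093 3.554
vertex 0.382 -0.415 2.72
vertex 1.473 -0.766 2.703
endloop
endfacet
facet normal 0.300 -0.946 -0.119
outer loop
vertex 0.78 -1.093 3.554
vertex 1.473 -0.766 2.703
vertex 1.858 -0.78 3.783
endloop
endfacet
facet normal 0.119 -0.820 0.559
outer loop
vertex 0.78 -1.093 3.554
vertex 1.858 -0.78 3.783
vertex 1.005 -0.438 4.467
endloop
endfacet
facet normal -0.571 0.068 0.818
outer loop
vertex 0.093 -0.212 3.811
vertex 1.005 -0.438 4.467
vertex 0.747 0.646 4.197
endloop
endfacet
facet normal -0.960 0.082 -0.269
outer loop
vertex 0.382 -0.415 2.72
vertex 0.093 -0.212 3.811
vertex 0.362 0.66 3.117
endloop
endfacet
facet normal -0.099 -0.263 -0.960
outer loop
vertex 1.473 -0.766 2.703
vertex 0.382 -0.415 2.72
vertex 1.215 0.318 2.433
endloop
endfacet
facet normal 0.819 -0.490 -0.298
outer loop
vertex 1.858 -0.78 3.783
vertex 1.473 -0.766 2.703
vertex 2.127 0.092 3.089
endloop
endfacet
facet normal 0.527 -0.286 0.800
outer loop
vertex 1.005 -0.438 4.467
vertex 1.858 -0.78 3.783
vertex 1.838 0.295 4.18
endloop
endfacet
facet normal -0.863 -0.219 -0.455
outer loop
vertex 0.237 -0.636 0.102
vertex -0.104 0.256 0.32
vertex 0.603 -0.285 -0.76
endloop
endfacet
facet normal 0.348 -0.910 -0.223
outer loop
vertex 1.664 -0.016 -0.2
vertex 0.237 -0.636 0.102
vertex 0.603 -0.285 -0.76
endloop
endfacet
facet normal -0.863 -0.219 -0.455
outer loop
vertex 0.603 -0.285 -0.76
vertex -0.104 0.256 0.32
vertex 0.262 0.607 -0.542
endloop
endfacet
facet normal 0.366 0.351 -0.862
outer loop
vertex 0.262 0.607 -0.542
vertex 1.664 -0.016 -0.2
vertex 0.603 -0.285 -0.76
endloop
endfacet
facet normal -0.366 -0.351 0.862
outer loop
vertex 0.237 -0.636 0.102
vertex 0.957 0.525 0.88
vertex -0.104 0.256 0.32
endloop
endfacet
facet normal 0.348 -0.910 -0.223
outer loop
vertex 1.298 -0.367 0.662
vertex 0.237 -0.636 0.102
vertex 1.664 -0.016 -0.2
endloop
endfacet
facet normal -0.366 -0.351 0.862
outer loop
vertex 1.298 -0.367 0.662
vertex 0.957 0.525 0.88
vertex 0.237 -0.636 0.102
endloop
endfacet
facet normal -0.348 0.910 0.223
outer loop
vertex -0.104 0.256 0.32
vertex 0.957 0.525 0.88
vertex 0.262 0.607 -0.542
endloop
endfacet
facet normal 0.366 0.351 -0.862
outer loop
vertex 1.323 0.876 0.018
vertex 1.664 -0.016 -0.2
vertex 0.262 0.607 -0.542
endloop
endfacet
facet normal -0.348 0.910 0.223
outer loop
vertex 0.262 0.607 -0.542
vertex 0.957 0.525 0.88
vertex 1.323 0.876 0.018
endloop
endfacet
facet normal 0.863 0.219 0.455
outer loop
vertex 1.323 0.876 0.018
vertex 1.298 -0.367 0.662
vertex 1.664 -0.016 -0.2
endloop
endfacet
facet normal 0.863 0.219 0.455
outer loop
vertex 0.957 0.525 0.88
vertex 1.298 -0.367 0.662
vertex 1.323 0.876 0.018
endloop
endfacet

endsolid
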